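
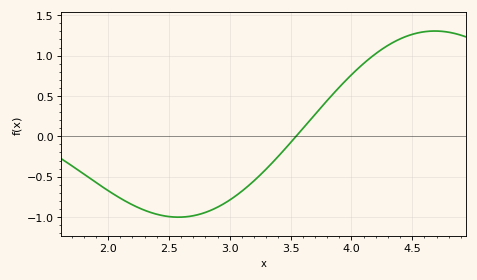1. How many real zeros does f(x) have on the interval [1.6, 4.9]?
1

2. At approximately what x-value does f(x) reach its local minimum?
2.6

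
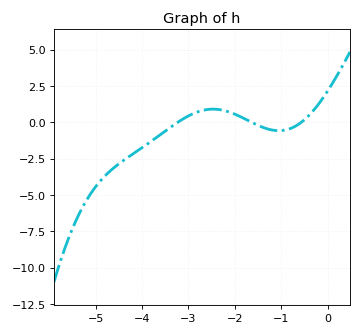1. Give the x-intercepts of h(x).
-3.2, -1.6, -0.6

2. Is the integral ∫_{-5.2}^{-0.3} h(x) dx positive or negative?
negative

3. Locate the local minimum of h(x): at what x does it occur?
-1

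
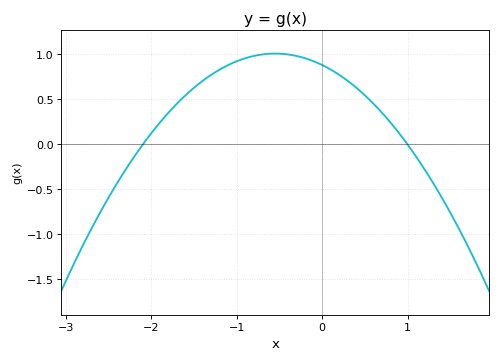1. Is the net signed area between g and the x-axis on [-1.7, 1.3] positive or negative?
positive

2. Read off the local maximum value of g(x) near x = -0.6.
1.01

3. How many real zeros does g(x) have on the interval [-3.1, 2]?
2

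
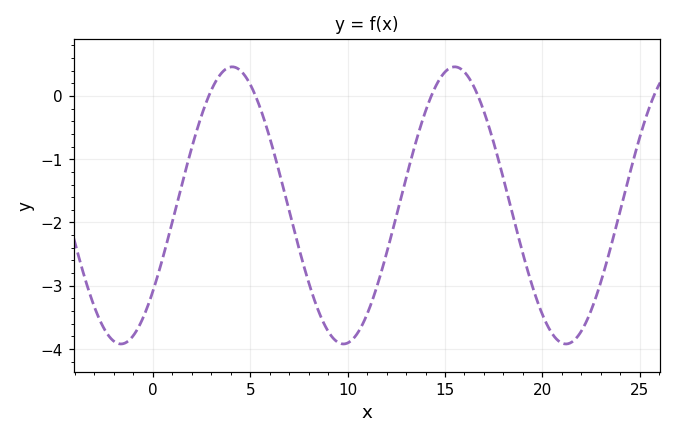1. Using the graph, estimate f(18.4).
-1.8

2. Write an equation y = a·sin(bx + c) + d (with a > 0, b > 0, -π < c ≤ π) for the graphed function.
y = 2.19sin(0.55x - 0.67) - 1.73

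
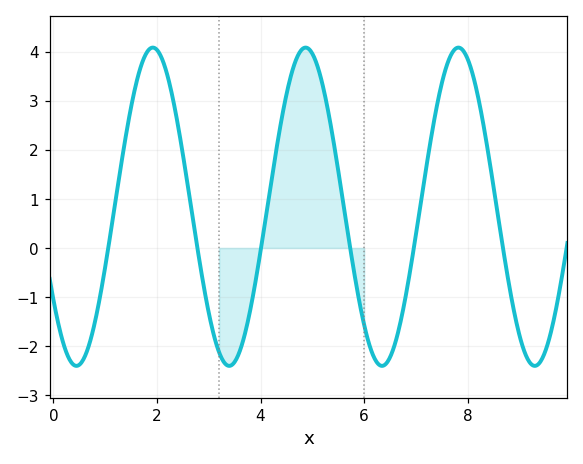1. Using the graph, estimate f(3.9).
-0.7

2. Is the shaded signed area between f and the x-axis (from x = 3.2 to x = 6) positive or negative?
positive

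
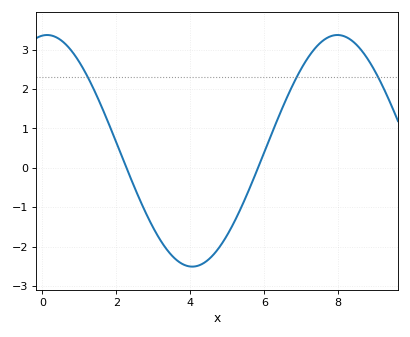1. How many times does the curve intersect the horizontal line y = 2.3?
3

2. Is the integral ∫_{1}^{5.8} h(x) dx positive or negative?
negative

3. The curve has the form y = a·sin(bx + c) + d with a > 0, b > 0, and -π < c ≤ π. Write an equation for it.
y = 2.94sin(0.8x + 1.5) + 0.43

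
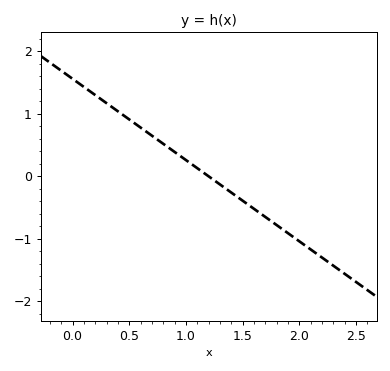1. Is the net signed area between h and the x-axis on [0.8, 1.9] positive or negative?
negative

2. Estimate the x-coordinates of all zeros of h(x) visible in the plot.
1.2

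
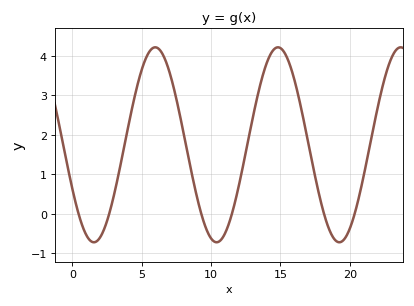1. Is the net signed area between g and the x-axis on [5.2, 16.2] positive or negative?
positive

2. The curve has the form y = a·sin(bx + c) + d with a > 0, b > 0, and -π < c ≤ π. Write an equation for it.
y = 2.47sin(0.71x - 2.7) + 1.75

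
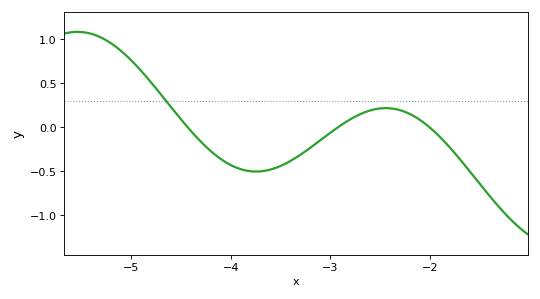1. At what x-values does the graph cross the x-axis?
-4.4, -2.9, -2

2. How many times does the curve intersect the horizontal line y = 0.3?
1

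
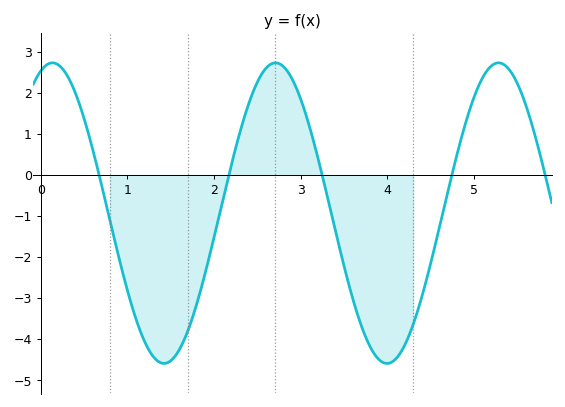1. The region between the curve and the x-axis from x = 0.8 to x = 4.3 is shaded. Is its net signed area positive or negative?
negative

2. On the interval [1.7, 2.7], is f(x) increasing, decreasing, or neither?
increasing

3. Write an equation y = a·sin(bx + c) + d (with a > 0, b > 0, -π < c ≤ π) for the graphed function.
y = 3.66sin(2.4x + 1.2) - 0.93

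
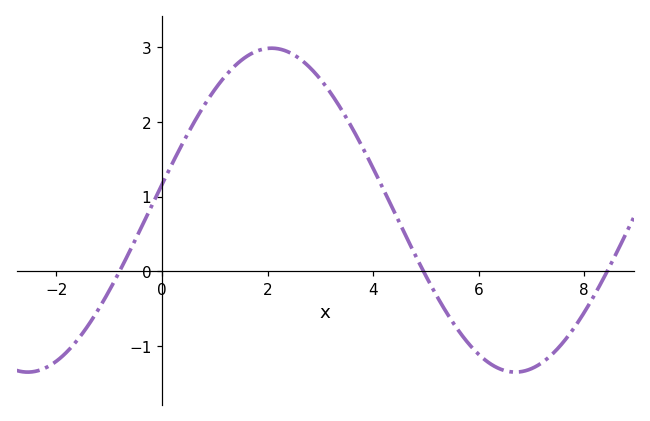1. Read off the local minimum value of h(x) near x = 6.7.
-1.35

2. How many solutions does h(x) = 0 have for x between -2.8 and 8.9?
3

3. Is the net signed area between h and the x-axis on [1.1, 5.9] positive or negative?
positive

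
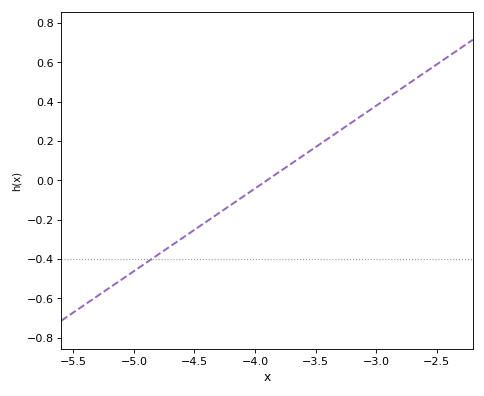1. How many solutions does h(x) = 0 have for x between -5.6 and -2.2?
1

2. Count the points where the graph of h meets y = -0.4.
1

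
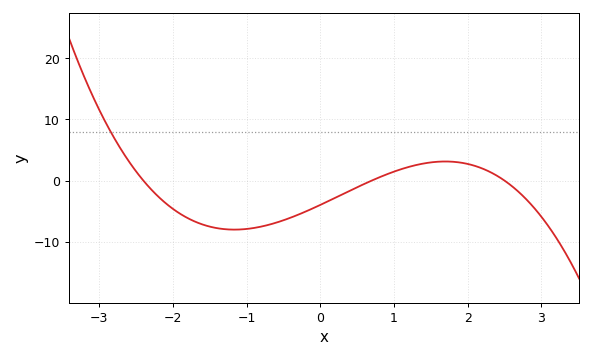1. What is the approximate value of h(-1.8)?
-6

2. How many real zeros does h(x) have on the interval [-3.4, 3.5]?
3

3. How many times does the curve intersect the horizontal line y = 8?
1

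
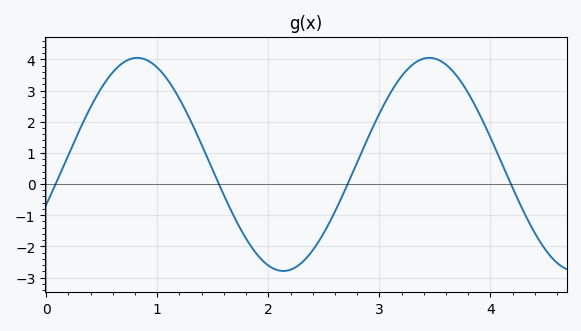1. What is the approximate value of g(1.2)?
2.74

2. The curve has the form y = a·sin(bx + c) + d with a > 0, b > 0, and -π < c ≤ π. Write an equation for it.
y = 3.42sin(2.39x - 0.39) + 0.63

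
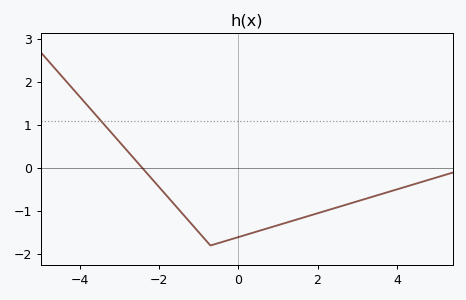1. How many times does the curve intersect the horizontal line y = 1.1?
1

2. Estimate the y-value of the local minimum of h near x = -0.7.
-1.8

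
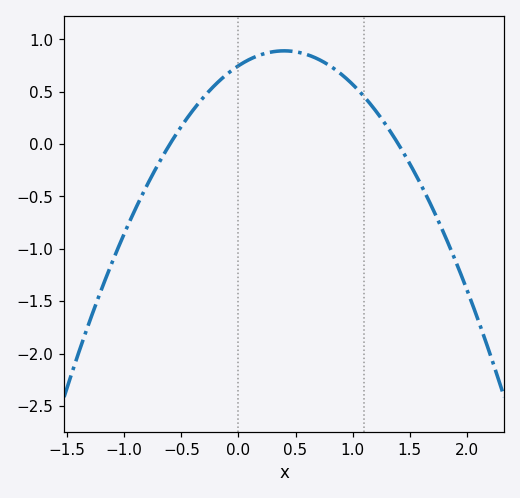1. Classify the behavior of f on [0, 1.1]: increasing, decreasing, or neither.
neither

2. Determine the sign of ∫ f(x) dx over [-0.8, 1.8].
positive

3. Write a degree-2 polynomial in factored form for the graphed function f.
y = -0.89(x + 0.6)(x - 1.4)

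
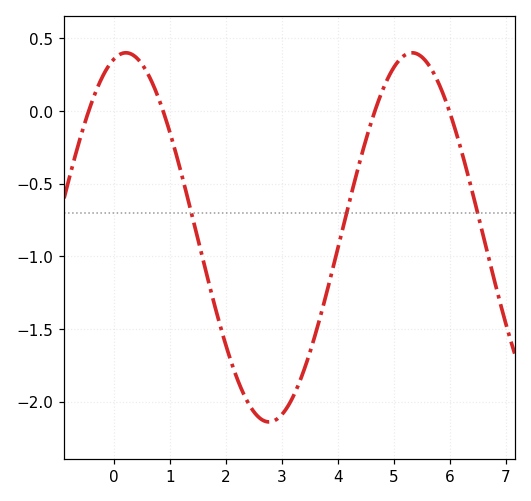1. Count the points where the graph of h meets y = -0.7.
3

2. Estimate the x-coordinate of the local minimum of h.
2.77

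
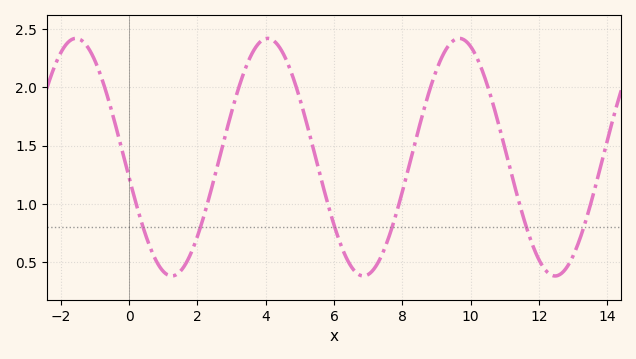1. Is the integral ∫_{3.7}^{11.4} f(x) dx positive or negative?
positive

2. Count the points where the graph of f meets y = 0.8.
6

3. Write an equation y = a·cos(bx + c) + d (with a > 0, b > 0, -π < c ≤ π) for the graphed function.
y = 1.02cos(1.1x + 1.7) + 1.4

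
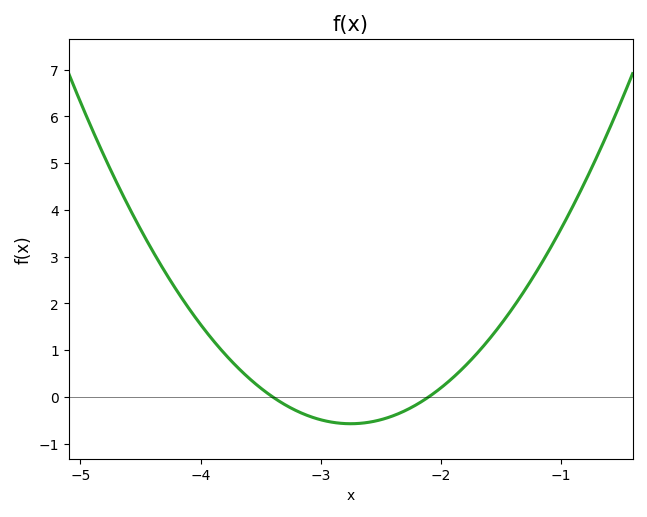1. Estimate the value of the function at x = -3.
-0.49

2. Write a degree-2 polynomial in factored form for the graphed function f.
y = 1.36(x + 3.4)(x + 2.1)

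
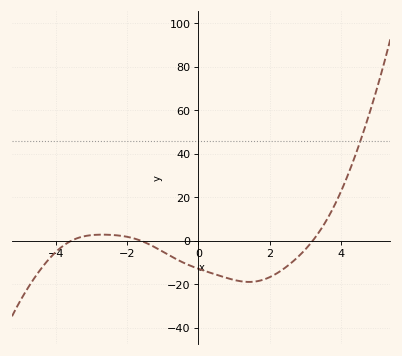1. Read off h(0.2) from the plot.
-14.1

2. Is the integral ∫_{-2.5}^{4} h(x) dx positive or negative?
negative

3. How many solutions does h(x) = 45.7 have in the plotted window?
1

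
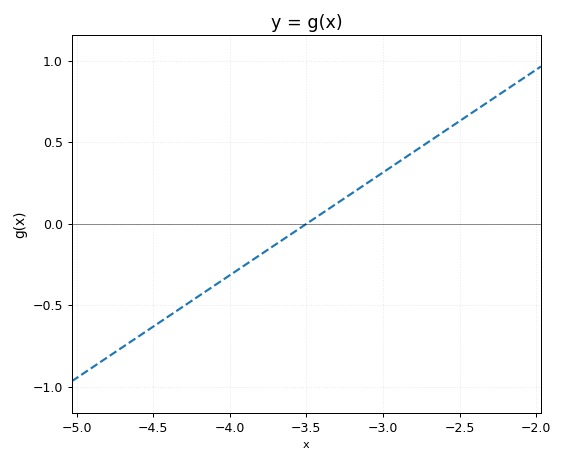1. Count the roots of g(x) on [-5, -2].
1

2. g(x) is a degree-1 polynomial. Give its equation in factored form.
y = 0.63(x + 3.5)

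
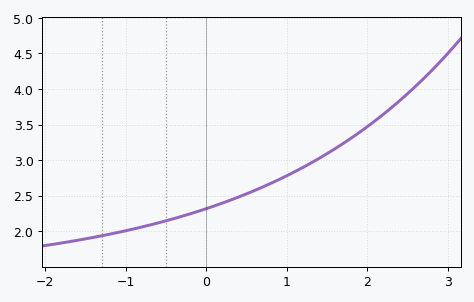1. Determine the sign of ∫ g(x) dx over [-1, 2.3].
positive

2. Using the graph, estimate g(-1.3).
1.94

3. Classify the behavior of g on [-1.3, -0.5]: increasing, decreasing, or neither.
increasing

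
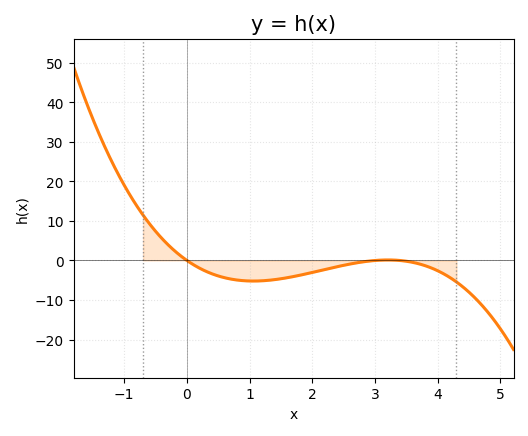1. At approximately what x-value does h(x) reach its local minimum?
1.1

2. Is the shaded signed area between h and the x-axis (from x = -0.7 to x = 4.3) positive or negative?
negative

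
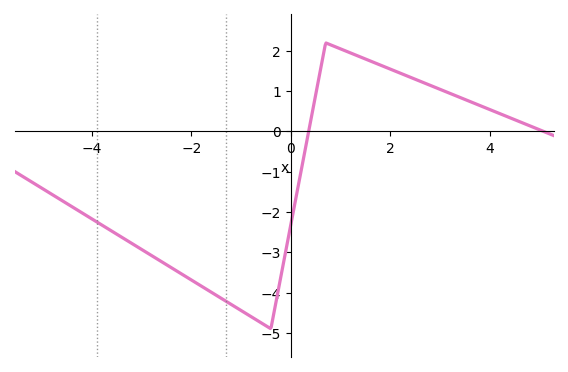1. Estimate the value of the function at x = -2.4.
-3.38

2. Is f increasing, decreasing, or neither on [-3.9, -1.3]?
decreasing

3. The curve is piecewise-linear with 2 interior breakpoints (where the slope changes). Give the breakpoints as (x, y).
(-0.4, -4.9); (0.7, 2.2)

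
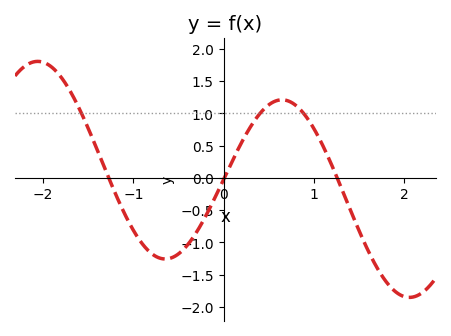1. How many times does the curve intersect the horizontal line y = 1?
3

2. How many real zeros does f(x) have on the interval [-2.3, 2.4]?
3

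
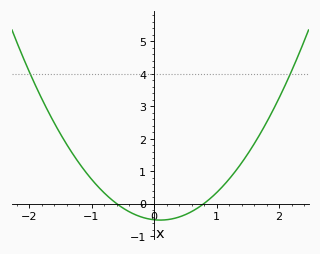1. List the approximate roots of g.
-0.6, 0.8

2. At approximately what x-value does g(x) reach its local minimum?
0.1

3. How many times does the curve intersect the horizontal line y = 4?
2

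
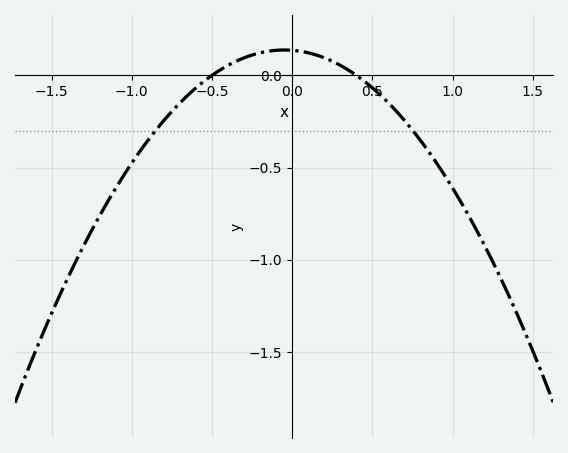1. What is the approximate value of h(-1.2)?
-0.75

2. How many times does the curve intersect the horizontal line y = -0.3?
2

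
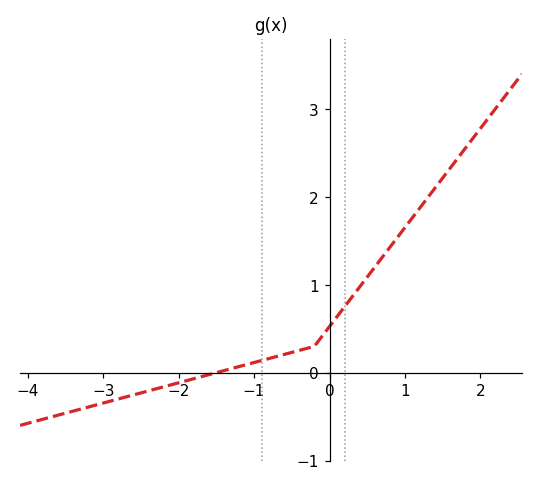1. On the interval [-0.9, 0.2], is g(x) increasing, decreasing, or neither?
increasing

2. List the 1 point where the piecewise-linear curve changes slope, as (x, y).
(-0.2, 0.3)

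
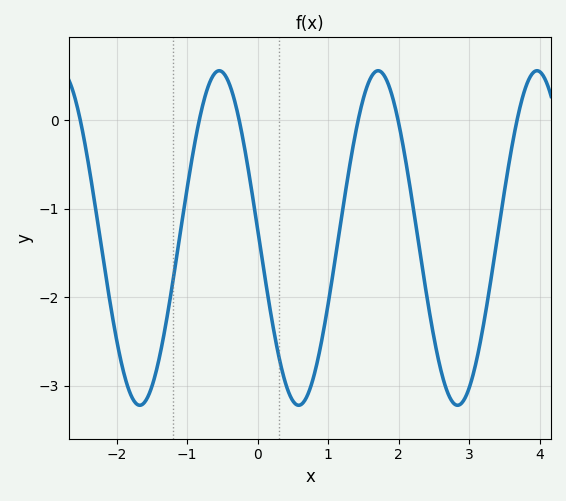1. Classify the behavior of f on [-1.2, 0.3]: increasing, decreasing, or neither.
neither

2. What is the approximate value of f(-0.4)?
0.408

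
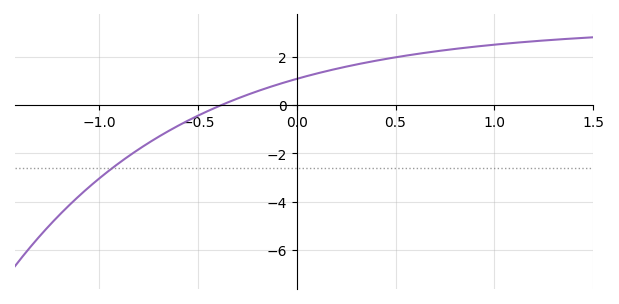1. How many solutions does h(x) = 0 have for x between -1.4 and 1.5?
1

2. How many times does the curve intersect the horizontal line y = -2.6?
1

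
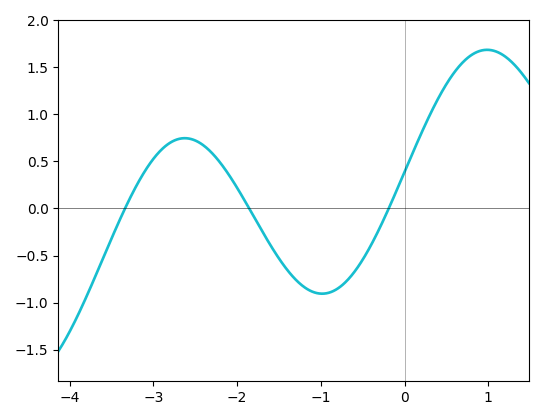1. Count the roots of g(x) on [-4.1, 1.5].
3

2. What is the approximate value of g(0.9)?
1.65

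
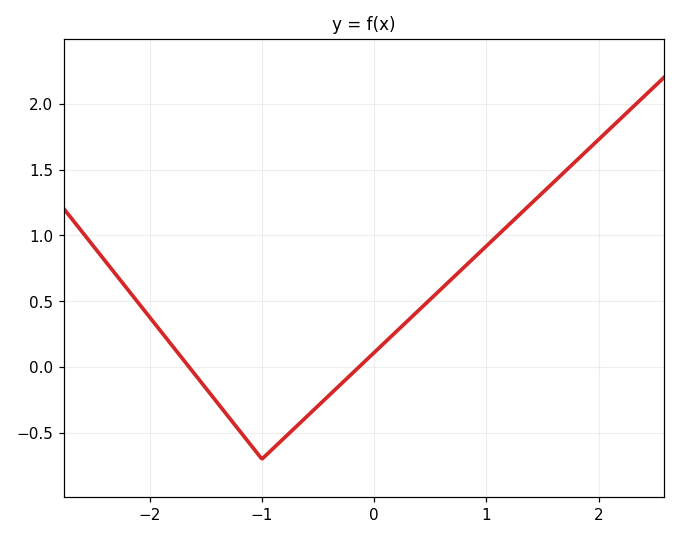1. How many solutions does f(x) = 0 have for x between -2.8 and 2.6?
2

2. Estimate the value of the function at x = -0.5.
-0.3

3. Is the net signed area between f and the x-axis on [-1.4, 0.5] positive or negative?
negative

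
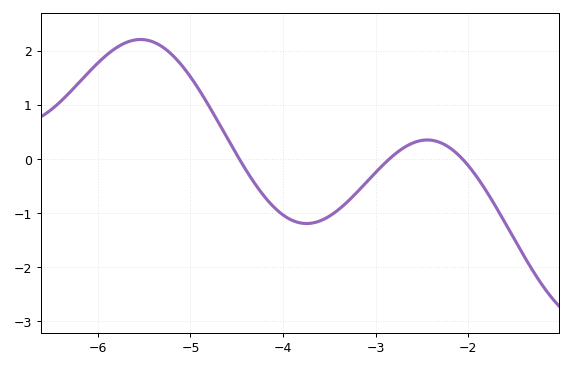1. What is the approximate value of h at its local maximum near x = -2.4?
0.3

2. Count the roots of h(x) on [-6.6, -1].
3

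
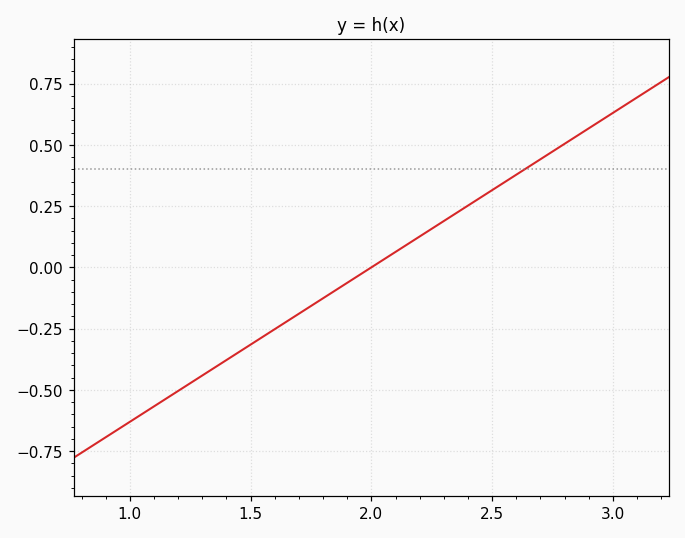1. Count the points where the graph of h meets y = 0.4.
1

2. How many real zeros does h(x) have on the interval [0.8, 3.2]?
1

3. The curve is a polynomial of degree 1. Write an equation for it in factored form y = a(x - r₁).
y = 0.63(x - 2)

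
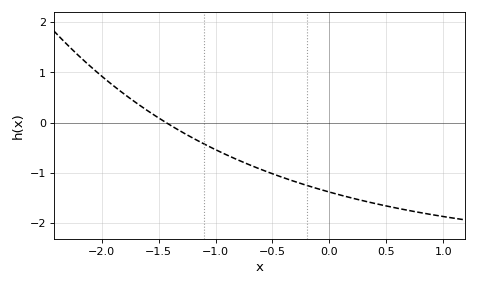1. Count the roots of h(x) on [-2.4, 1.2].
1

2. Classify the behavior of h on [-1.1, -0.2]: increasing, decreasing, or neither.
decreasing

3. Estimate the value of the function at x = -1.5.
0.094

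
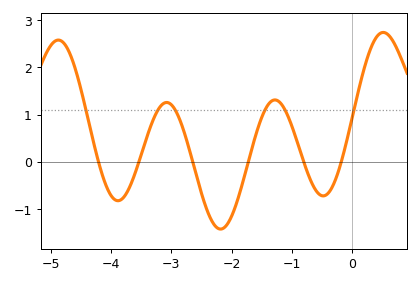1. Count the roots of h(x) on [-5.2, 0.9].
6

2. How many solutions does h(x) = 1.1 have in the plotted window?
6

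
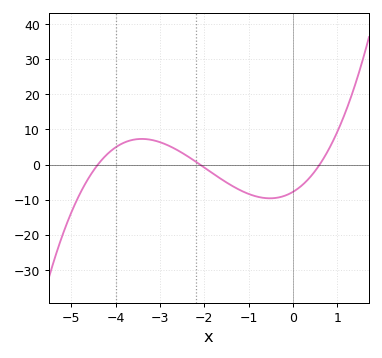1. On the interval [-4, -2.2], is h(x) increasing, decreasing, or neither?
neither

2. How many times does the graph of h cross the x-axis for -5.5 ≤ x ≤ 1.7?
3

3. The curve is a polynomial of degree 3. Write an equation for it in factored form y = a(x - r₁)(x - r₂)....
y = 1.4(x + 4.4)(x + 2.1)(x - 0.6)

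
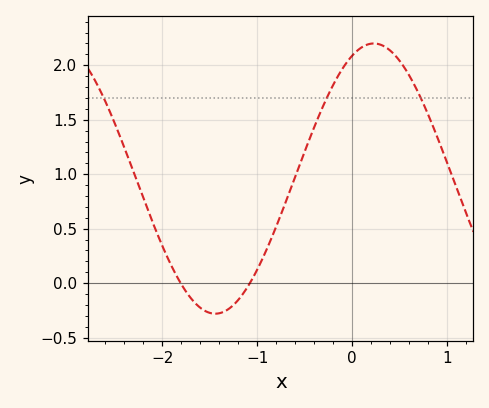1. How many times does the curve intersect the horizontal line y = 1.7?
3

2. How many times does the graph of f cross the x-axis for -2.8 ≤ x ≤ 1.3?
2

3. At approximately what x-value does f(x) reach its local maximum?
0.23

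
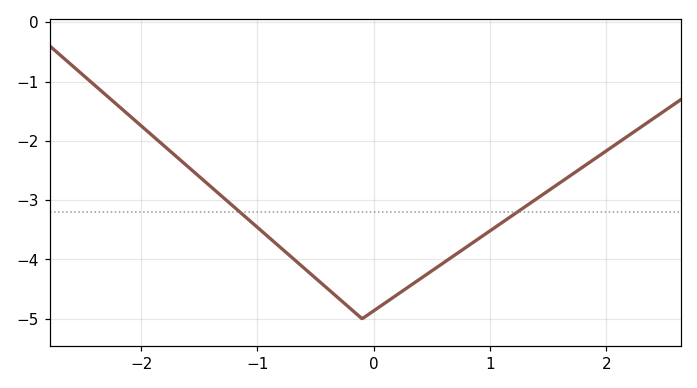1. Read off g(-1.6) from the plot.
-2.4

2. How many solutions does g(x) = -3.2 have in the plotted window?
2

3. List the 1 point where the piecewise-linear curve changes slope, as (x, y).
(-0.1, -5)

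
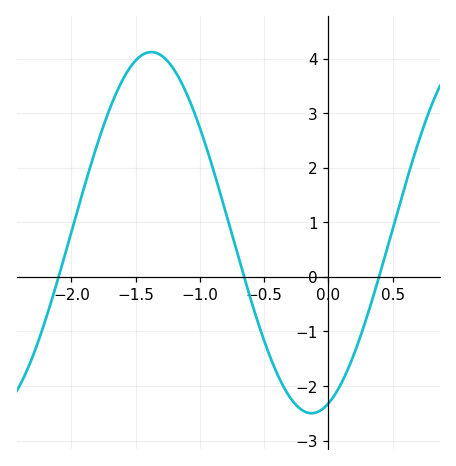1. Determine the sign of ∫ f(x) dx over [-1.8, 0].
positive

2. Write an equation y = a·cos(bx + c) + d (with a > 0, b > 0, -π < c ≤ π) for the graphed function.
y = 3.31cos(2.52x - 2.81) + 0.81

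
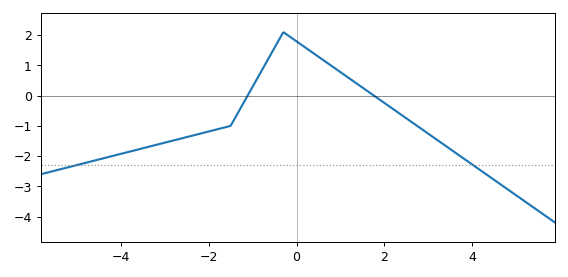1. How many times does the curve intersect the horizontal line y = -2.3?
2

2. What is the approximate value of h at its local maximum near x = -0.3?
2.1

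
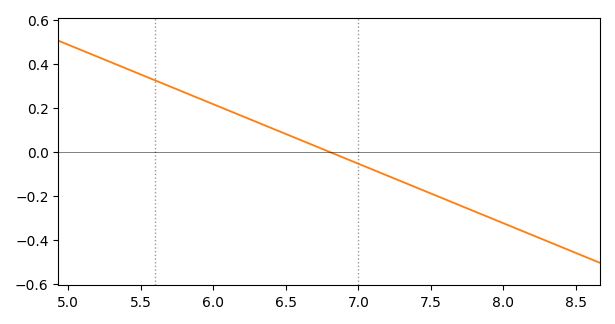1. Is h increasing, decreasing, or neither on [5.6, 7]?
decreasing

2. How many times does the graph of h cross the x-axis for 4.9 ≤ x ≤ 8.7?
1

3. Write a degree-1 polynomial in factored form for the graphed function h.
y = -0.27(x - 6.8)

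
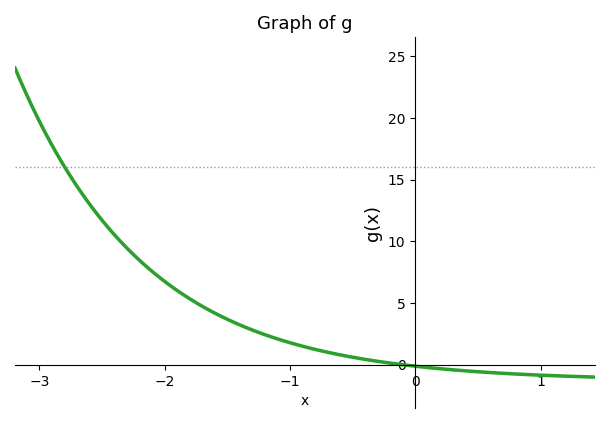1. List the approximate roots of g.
-0.1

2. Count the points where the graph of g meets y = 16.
1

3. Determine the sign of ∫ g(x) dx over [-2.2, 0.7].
positive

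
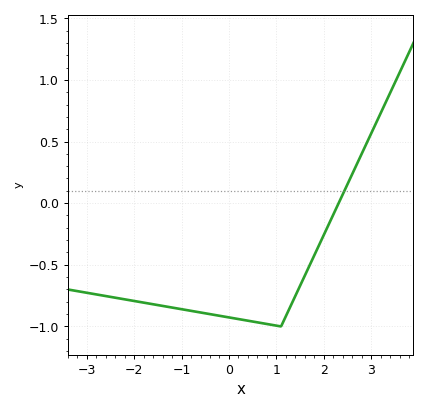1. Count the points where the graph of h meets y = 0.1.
1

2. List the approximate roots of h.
2.3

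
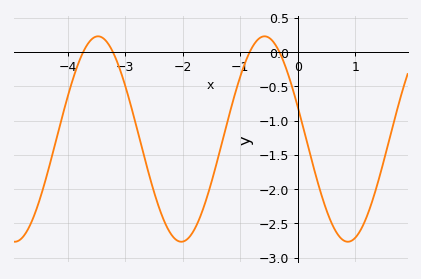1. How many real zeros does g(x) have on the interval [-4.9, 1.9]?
4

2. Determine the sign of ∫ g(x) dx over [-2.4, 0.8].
negative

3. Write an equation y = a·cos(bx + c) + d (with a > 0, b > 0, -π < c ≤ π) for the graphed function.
y = 1.5cos(2.17x + 1.25) - 1.27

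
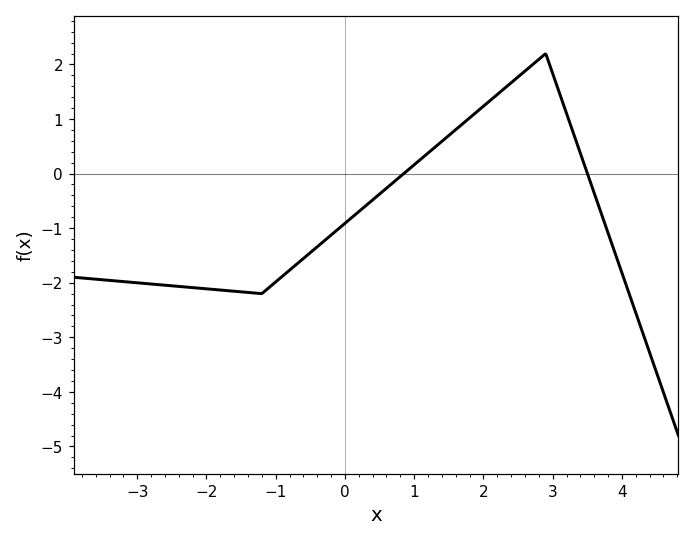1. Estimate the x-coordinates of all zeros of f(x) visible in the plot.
0.8, 3.6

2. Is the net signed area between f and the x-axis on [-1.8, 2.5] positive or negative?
negative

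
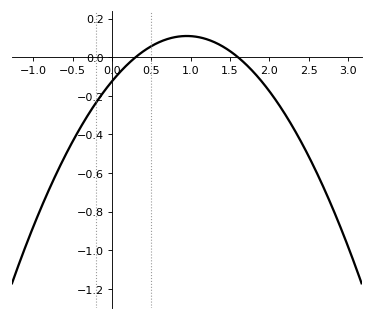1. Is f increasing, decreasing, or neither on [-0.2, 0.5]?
increasing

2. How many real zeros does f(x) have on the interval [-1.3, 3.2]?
2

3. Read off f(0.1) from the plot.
-0.08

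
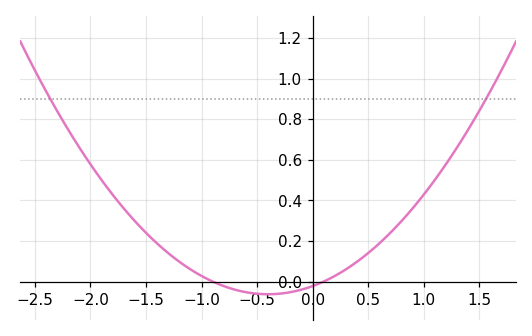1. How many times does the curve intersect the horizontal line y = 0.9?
2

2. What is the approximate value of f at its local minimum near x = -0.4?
-0.062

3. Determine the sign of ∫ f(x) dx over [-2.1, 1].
positive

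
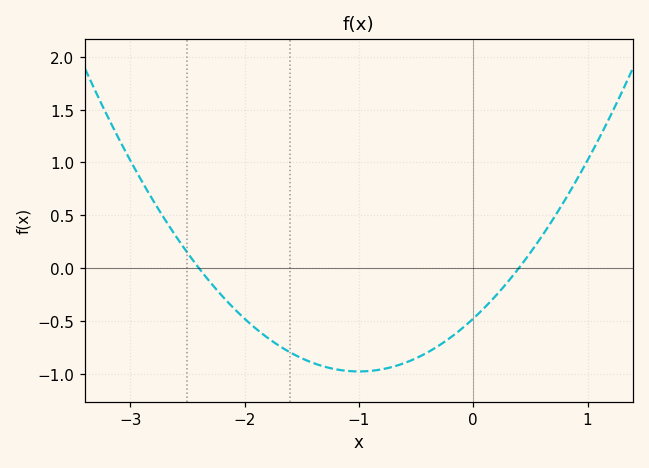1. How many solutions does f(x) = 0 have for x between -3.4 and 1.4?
2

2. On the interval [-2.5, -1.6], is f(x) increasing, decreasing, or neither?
decreasing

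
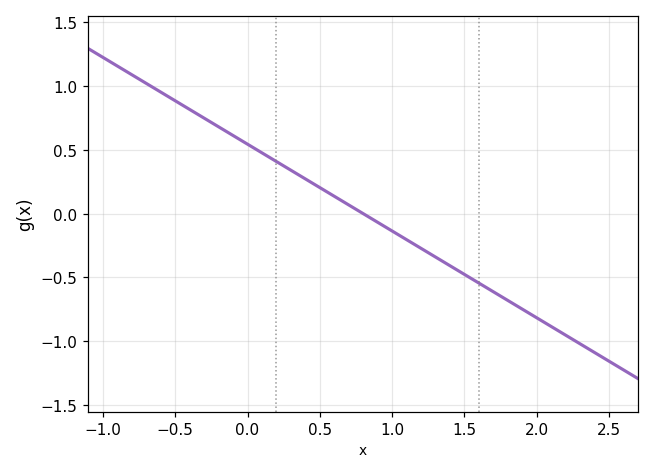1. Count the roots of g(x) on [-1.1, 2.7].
1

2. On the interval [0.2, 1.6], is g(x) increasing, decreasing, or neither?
decreasing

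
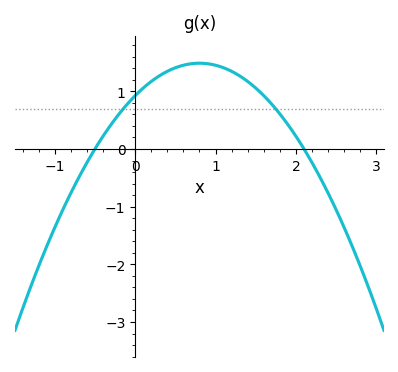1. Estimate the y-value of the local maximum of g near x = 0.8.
1.5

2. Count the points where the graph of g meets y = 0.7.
2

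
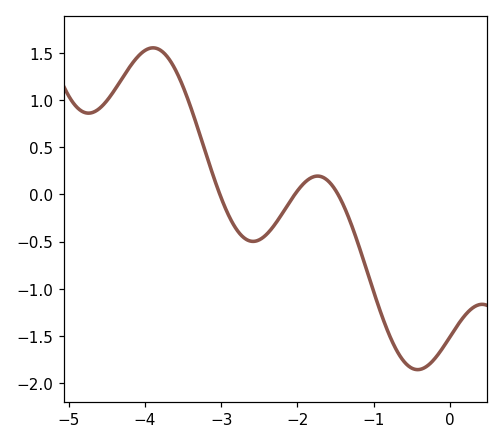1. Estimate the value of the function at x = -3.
-0.038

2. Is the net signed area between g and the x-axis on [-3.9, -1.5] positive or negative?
positive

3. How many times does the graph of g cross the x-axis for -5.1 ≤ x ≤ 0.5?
3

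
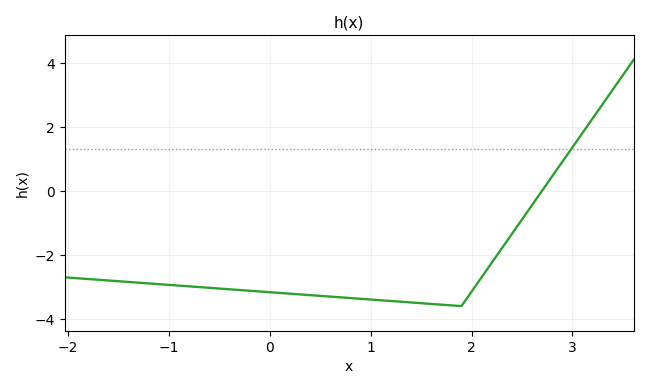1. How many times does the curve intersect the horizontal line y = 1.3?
1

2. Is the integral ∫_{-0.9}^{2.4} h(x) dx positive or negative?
negative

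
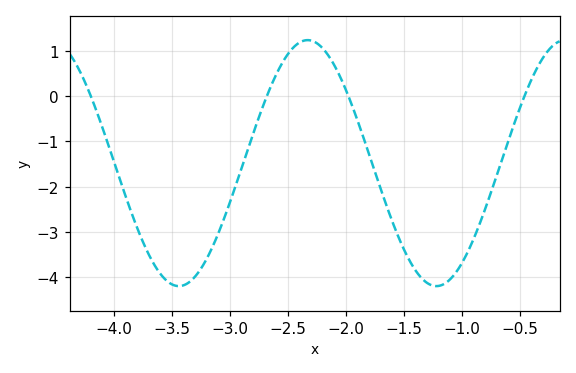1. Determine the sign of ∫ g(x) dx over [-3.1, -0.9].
negative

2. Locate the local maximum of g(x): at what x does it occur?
-2.33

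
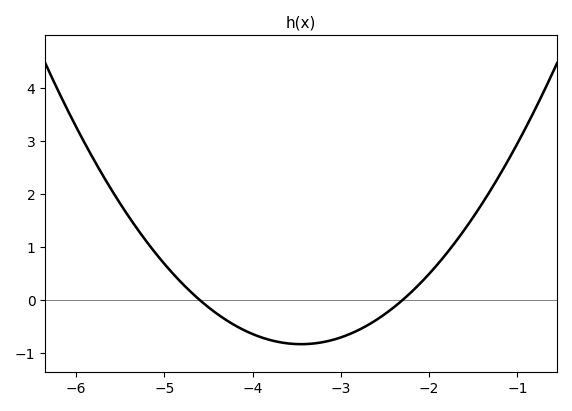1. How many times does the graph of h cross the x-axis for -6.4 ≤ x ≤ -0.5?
2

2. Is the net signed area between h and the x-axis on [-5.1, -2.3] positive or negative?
negative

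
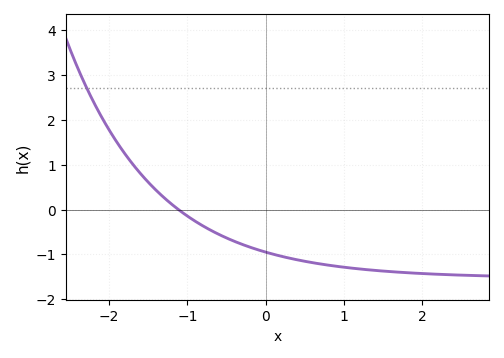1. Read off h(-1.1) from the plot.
0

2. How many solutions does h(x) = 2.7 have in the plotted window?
1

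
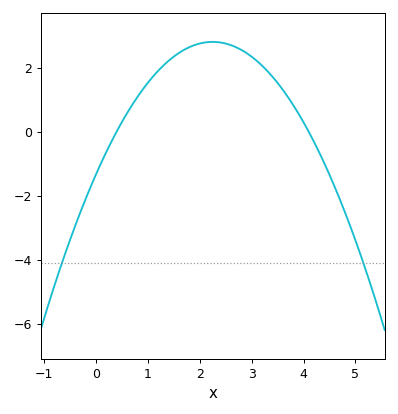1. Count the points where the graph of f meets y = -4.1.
2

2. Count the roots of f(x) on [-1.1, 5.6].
2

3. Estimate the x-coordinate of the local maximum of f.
2.25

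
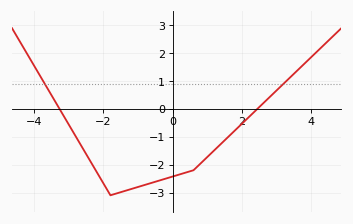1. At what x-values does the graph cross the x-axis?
-3.27, 2.44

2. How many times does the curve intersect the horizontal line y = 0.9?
2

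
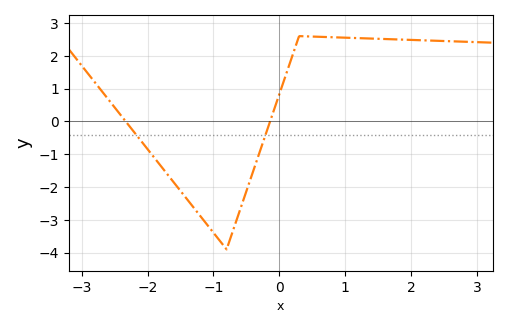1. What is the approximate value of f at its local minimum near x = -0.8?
-3.9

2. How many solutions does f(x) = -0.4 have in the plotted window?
2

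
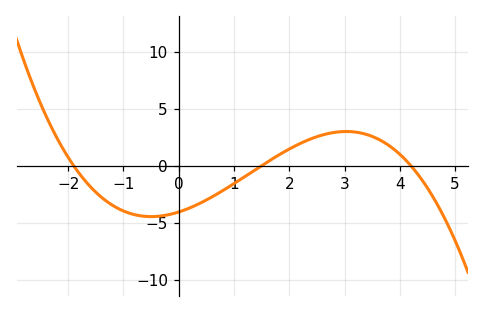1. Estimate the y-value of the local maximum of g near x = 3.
3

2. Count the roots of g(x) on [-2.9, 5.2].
3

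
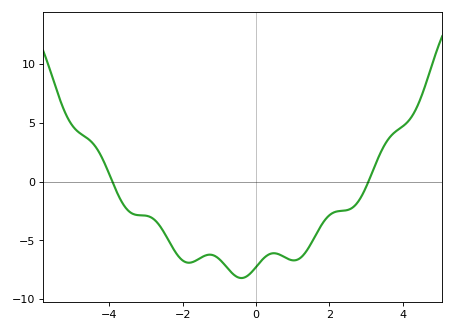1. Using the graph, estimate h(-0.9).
-7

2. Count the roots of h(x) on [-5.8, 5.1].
2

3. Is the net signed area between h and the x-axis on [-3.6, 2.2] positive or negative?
negative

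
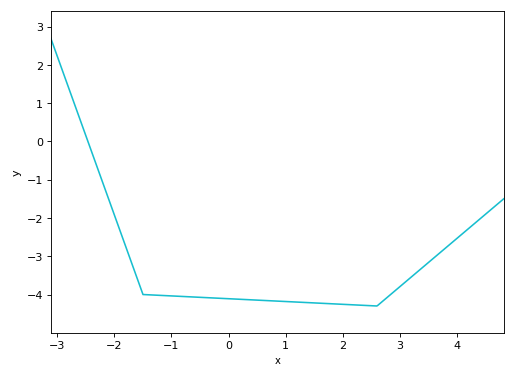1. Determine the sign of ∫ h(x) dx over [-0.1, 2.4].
negative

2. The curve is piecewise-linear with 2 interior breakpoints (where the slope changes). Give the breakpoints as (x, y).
(-1.5, -4); (2.6, -4.3)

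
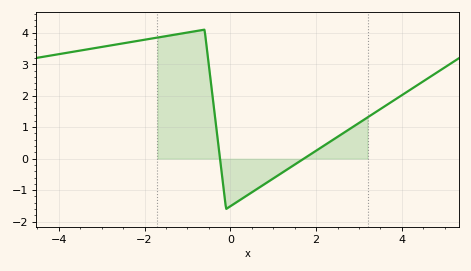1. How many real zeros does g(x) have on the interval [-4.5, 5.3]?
2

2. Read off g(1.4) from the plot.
-0.277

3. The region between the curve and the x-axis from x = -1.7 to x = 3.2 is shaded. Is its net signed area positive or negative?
positive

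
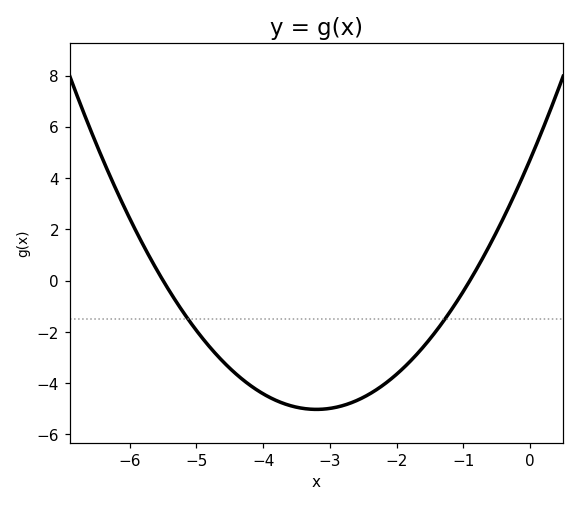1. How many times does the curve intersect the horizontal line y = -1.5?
2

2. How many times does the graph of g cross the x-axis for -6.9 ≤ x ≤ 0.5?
2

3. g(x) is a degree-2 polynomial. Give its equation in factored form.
y = 0.95(x + 5.5)(x + 0.9)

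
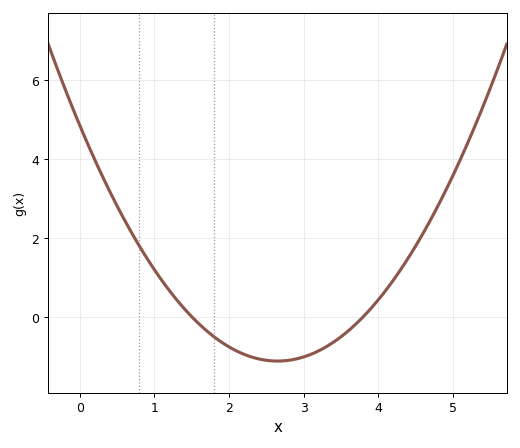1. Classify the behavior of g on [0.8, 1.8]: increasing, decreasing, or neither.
decreasing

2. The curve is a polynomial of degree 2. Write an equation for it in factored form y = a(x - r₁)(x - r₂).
y = 0.85(x - 1.5)(x - 3.8)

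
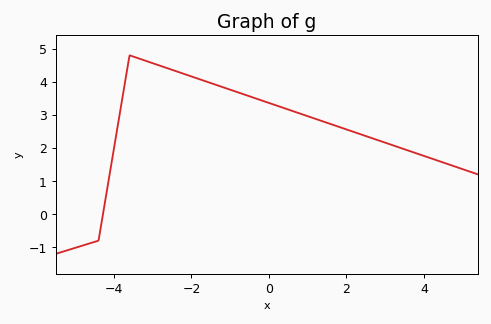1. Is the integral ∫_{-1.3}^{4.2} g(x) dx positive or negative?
positive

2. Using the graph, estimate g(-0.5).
3.56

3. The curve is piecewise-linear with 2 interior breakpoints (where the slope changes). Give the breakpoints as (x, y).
(-4.4, -0.8); (-3.6, 4.8)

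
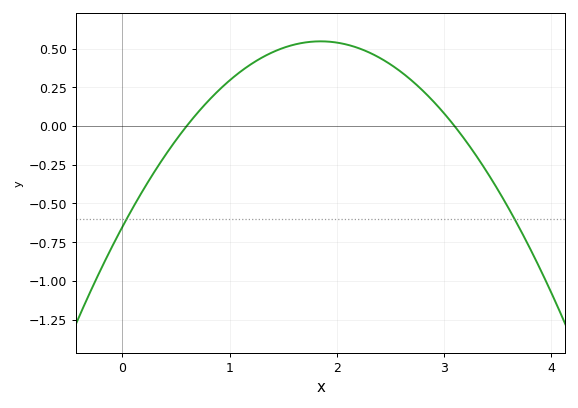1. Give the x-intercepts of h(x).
0.6, 3.1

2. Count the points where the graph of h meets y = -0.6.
2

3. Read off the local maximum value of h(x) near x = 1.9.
0.55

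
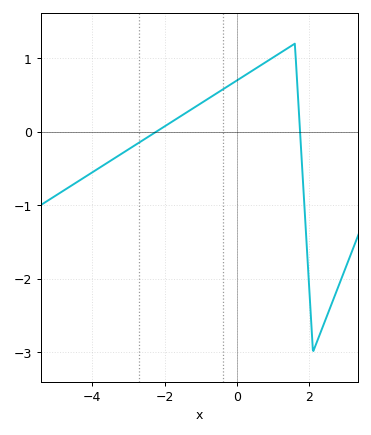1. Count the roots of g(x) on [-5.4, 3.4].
2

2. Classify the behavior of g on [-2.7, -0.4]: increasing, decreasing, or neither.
increasing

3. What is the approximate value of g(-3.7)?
-0.5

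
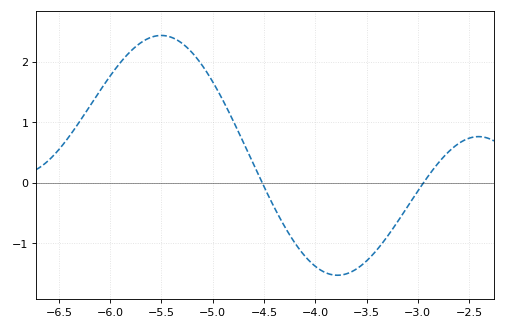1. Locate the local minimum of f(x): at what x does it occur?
-3.78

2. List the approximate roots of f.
-4.52, -2.95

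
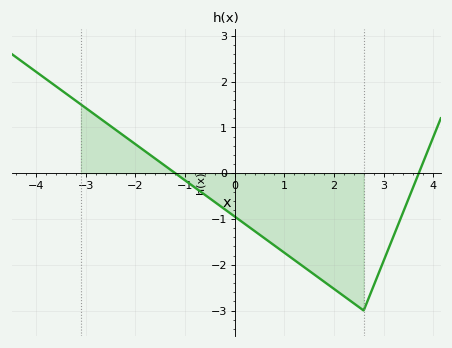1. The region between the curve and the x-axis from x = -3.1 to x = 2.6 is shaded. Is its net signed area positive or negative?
negative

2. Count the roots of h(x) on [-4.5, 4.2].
2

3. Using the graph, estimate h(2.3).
-2.76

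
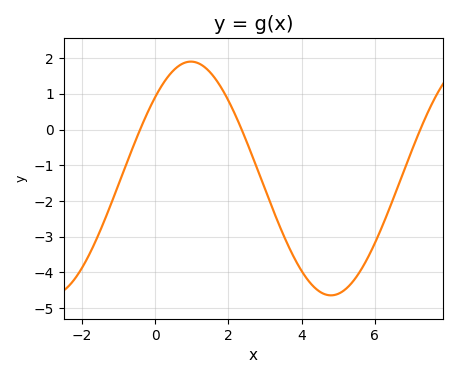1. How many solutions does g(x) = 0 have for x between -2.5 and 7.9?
3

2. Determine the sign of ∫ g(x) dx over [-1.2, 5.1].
negative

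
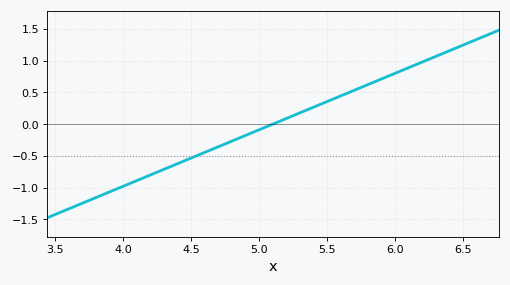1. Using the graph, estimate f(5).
-0.1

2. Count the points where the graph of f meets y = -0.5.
1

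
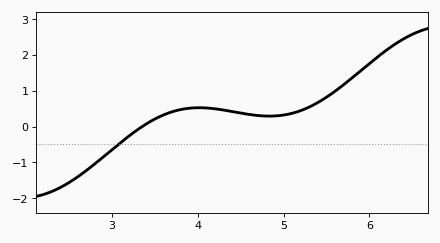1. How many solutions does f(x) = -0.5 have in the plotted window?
1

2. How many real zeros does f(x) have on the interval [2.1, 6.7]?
1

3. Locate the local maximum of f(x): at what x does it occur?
4.01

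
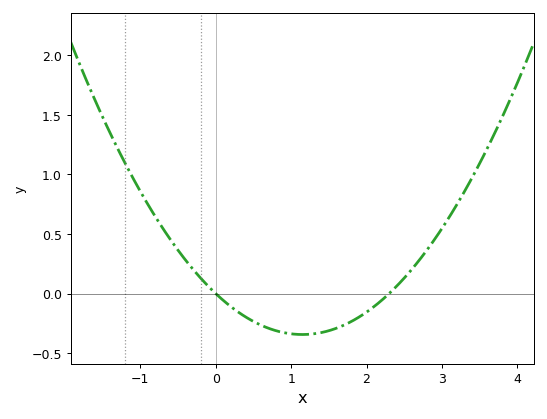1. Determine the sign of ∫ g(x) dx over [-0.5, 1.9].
negative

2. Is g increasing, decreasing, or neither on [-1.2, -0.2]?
decreasing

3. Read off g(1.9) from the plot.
-0.198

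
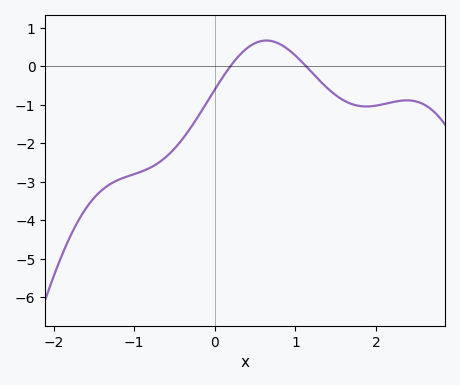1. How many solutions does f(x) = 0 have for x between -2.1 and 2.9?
2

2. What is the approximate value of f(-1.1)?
-2.9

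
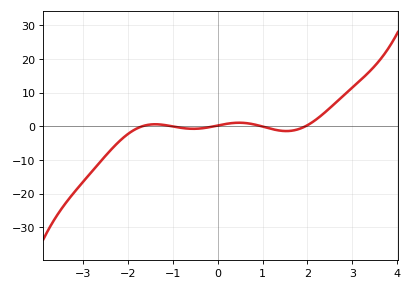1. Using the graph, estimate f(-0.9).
0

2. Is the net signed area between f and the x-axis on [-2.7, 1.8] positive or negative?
negative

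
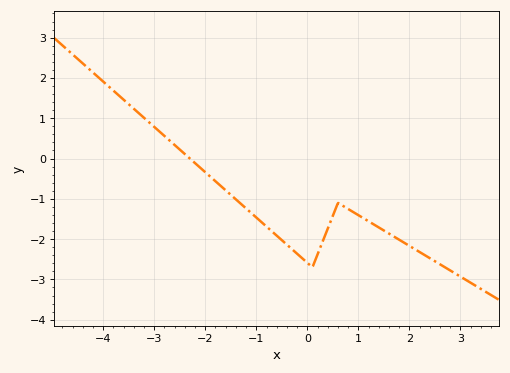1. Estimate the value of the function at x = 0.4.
-1.74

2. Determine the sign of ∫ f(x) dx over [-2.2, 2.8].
negative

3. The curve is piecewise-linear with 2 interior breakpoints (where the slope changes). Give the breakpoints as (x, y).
(0.1, -2.7); (0.6, -1.1)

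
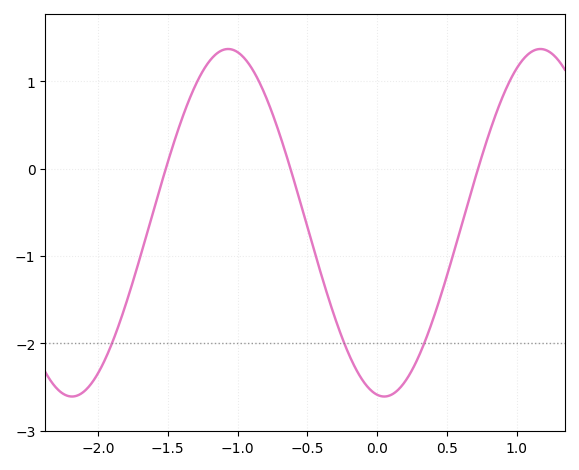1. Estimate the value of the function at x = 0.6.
-0.7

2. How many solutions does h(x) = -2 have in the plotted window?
3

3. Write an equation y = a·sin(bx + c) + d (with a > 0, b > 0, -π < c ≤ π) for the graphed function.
y = 1.99sin(2.8x - 1.7) - 0.62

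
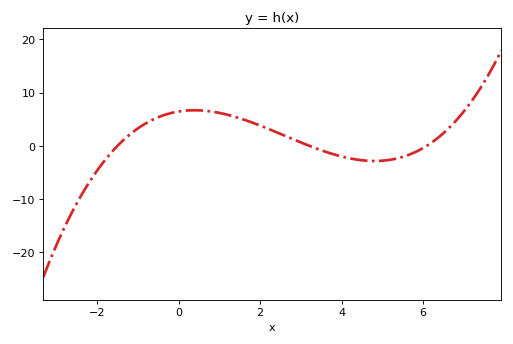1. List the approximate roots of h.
-1.6, 3.2, 6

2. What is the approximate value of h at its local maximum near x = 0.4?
7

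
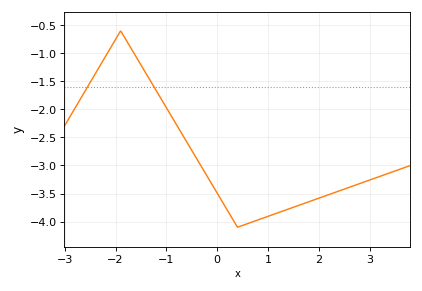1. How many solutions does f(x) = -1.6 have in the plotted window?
2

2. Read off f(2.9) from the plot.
-3.29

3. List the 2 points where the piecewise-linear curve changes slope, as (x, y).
(-1.9, -0.6); (0.4, -4.1)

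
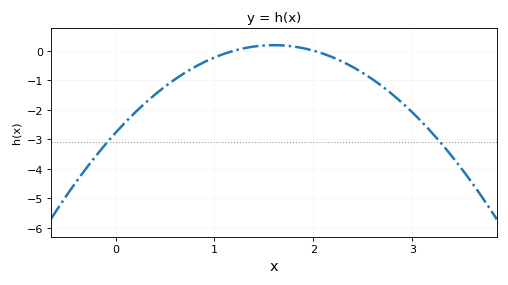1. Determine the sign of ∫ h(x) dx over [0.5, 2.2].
negative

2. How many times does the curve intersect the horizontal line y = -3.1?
2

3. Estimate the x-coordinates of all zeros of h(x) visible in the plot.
1.2, 2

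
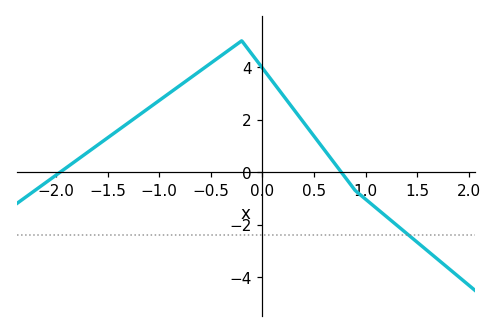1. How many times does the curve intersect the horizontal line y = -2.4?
1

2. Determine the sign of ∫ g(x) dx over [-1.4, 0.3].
positive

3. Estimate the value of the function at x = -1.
2.8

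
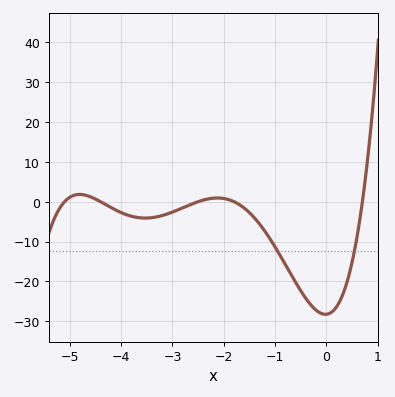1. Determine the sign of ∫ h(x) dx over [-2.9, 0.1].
negative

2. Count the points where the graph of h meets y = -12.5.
2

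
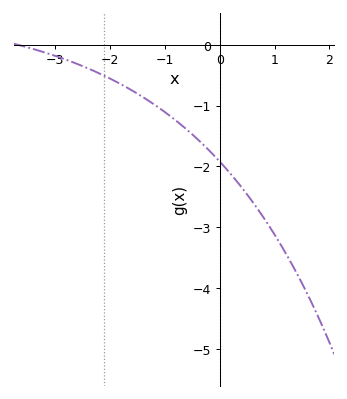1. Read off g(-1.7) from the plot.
-0.699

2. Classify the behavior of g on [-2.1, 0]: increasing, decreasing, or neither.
decreasing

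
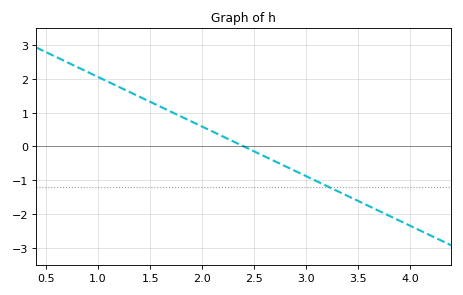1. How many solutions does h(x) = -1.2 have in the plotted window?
1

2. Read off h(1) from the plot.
2.1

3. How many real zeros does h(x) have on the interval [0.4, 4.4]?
1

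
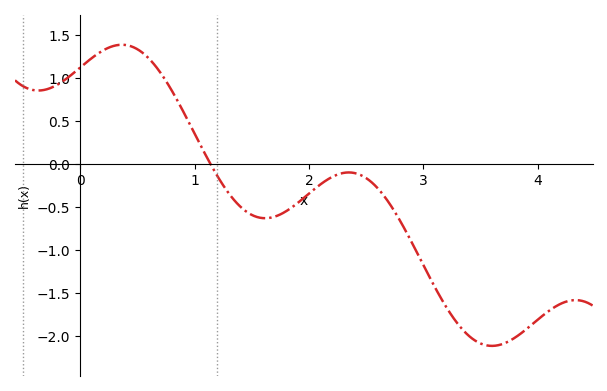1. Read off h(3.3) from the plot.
-1.85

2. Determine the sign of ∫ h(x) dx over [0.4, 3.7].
negative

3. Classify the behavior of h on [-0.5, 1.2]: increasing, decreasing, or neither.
neither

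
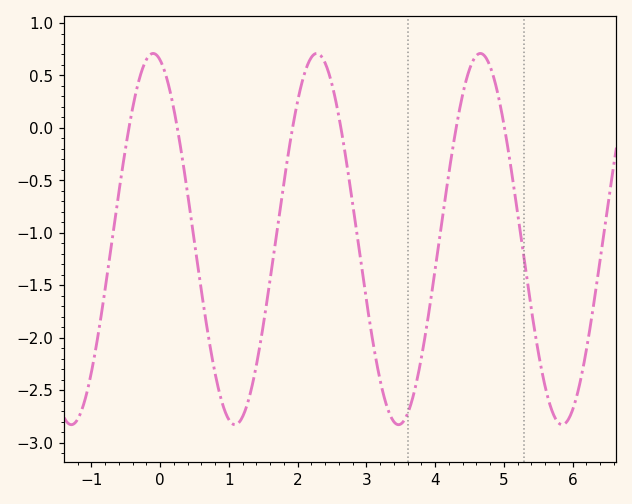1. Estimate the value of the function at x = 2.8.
-0.7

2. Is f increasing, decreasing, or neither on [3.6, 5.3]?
neither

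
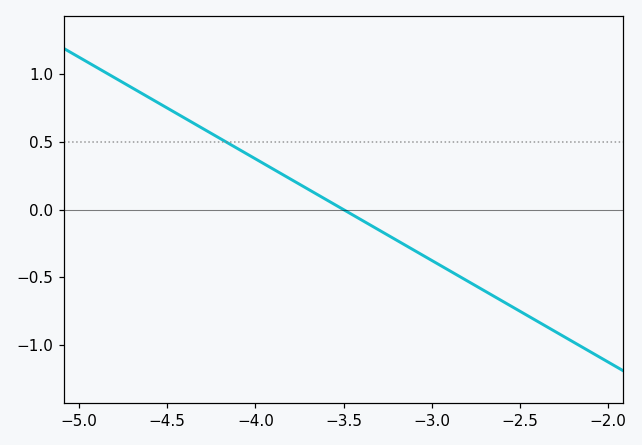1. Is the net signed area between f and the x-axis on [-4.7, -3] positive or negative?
positive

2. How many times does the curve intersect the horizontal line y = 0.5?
1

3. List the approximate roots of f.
-3.5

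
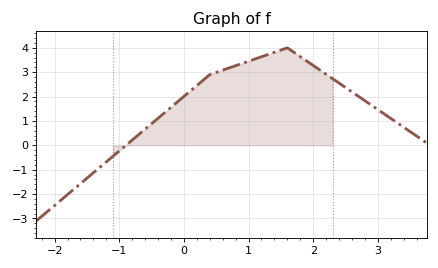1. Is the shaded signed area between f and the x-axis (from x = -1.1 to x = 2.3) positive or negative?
positive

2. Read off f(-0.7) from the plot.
0.4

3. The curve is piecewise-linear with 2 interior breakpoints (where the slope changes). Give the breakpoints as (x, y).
(0.4, 2.9); (1.6, 4)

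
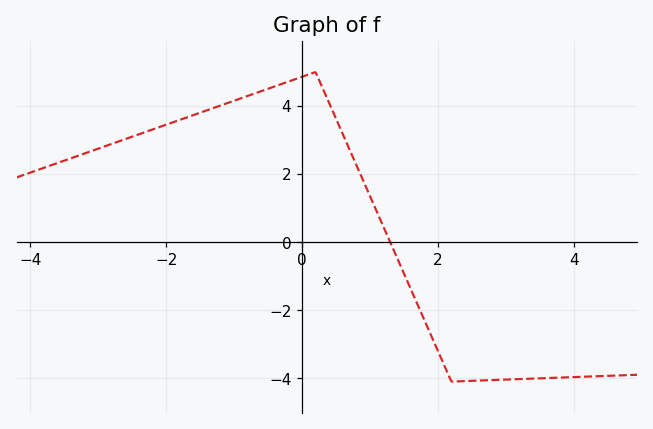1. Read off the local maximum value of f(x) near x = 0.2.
5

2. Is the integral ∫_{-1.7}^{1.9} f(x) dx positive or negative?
positive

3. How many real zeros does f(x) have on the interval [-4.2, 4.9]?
1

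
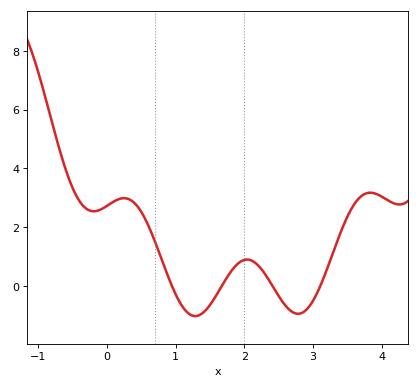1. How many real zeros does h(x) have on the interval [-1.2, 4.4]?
4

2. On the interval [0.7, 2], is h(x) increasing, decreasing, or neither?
neither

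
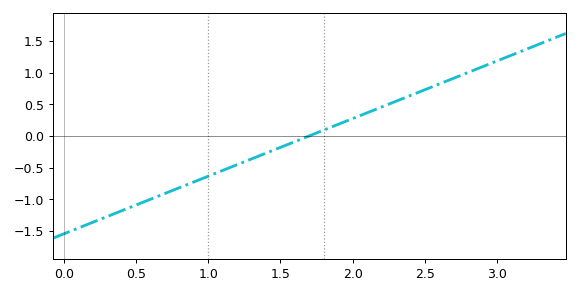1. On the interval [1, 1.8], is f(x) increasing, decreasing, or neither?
increasing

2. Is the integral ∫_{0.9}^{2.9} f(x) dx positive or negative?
positive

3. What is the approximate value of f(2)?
0.273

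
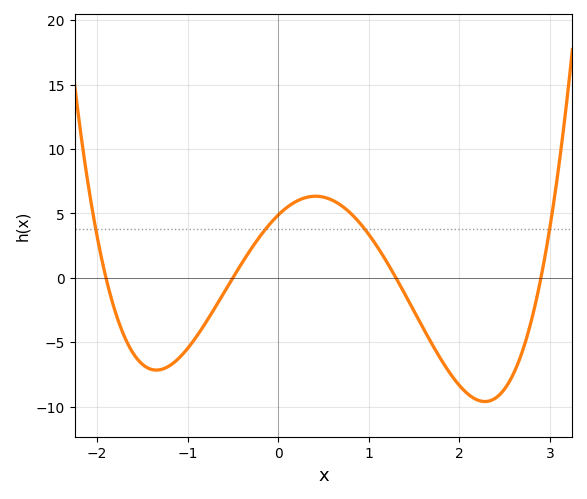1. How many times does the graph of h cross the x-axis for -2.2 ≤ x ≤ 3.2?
4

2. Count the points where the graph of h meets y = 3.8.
4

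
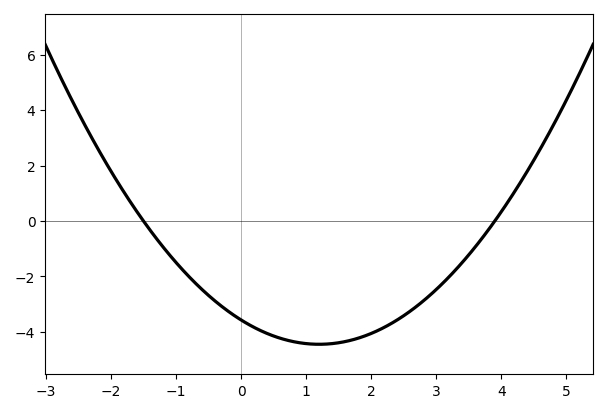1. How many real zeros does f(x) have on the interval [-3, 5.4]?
2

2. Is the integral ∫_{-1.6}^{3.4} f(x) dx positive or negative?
negative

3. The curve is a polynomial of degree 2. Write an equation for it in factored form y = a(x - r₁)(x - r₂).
y = 0.61(x + 1.5)(x - 3.9)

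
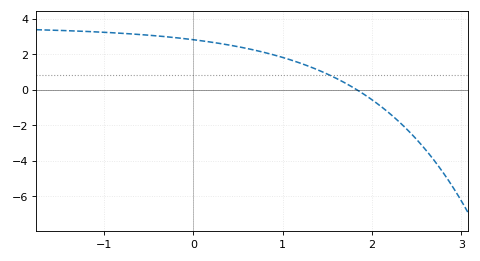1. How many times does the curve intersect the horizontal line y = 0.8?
1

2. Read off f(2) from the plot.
-0.6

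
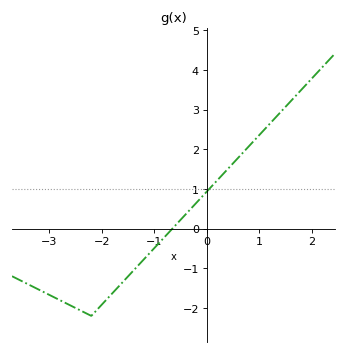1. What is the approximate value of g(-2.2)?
-2.2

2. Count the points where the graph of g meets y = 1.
1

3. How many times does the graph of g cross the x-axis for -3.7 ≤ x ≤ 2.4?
1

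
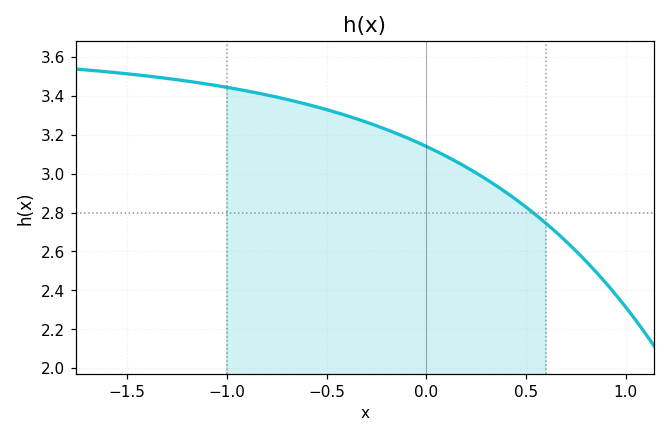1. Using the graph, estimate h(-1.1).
3.46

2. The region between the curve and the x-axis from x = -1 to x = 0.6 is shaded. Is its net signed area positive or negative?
positive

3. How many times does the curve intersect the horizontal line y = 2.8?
1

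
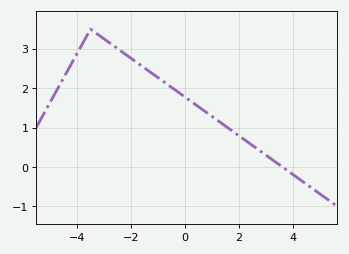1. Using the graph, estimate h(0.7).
1.4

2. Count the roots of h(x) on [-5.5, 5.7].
1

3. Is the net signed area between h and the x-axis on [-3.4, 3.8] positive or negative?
positive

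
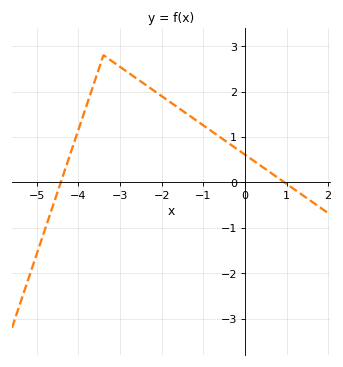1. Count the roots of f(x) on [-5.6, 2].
2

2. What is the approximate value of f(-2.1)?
2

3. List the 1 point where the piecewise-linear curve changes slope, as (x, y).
(-3.4, 2.8)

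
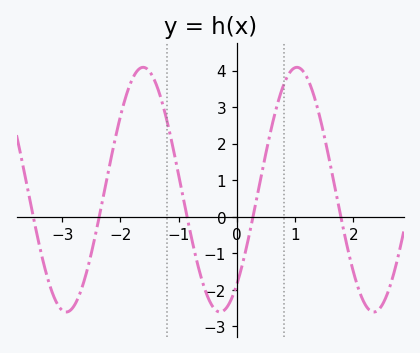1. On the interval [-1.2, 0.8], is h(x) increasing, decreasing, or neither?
neither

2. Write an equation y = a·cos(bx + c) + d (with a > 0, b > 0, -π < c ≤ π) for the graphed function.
y = 3.35cos(2.38x - 2.45) + 0.74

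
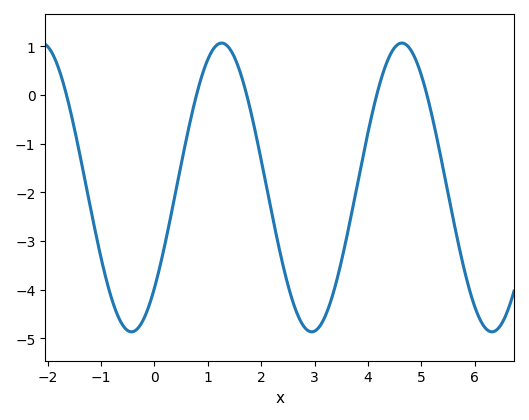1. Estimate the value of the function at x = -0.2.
-4.6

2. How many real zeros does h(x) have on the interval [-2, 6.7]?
5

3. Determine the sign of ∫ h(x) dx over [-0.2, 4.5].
negative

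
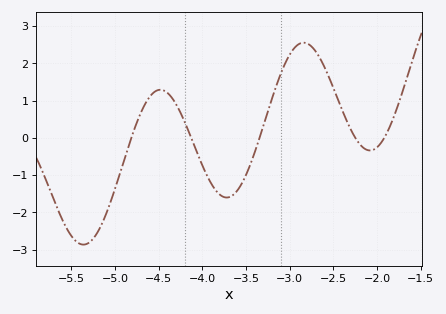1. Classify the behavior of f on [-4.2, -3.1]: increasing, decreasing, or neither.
neither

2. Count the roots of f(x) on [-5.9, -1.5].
5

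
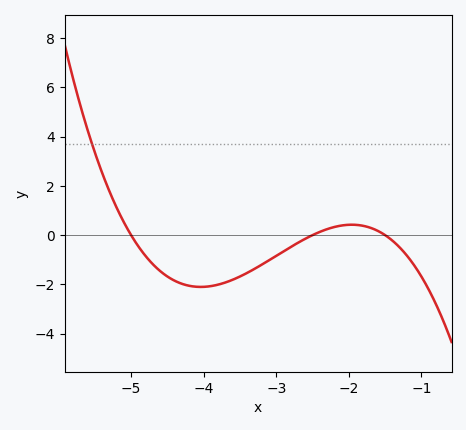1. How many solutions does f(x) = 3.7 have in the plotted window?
1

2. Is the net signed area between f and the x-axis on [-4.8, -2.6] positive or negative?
negative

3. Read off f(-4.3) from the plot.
-2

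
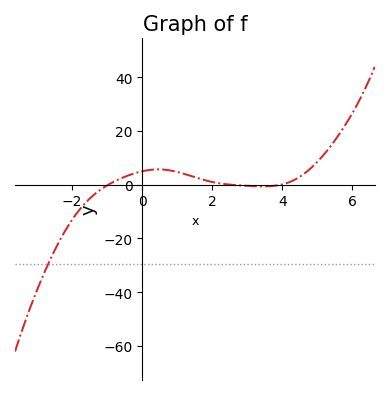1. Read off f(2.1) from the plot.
0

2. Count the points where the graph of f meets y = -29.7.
1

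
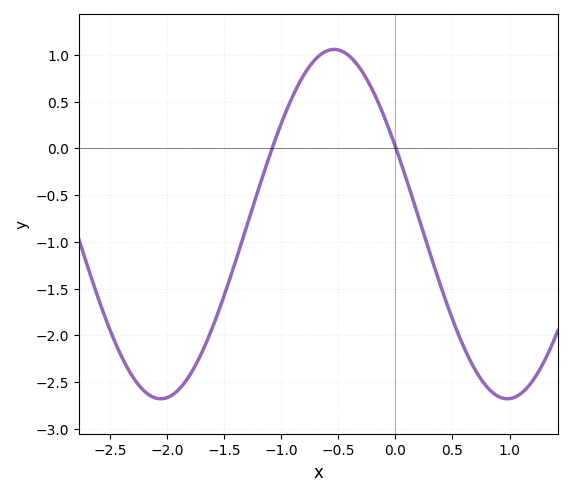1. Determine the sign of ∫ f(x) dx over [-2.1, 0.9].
negative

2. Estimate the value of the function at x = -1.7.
-2.2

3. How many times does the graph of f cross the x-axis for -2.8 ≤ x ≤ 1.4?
2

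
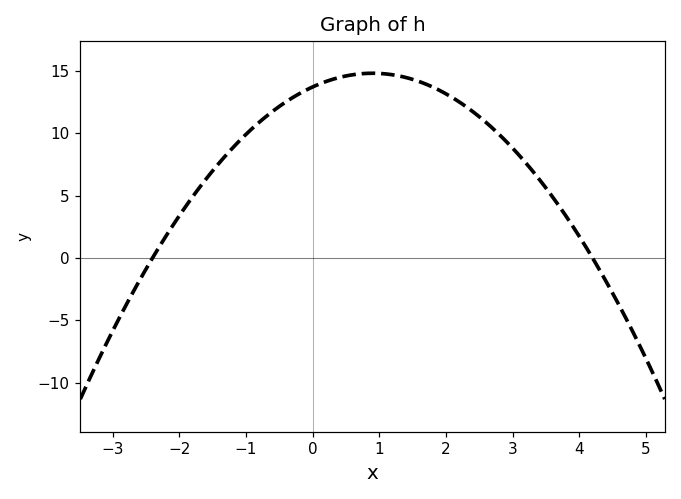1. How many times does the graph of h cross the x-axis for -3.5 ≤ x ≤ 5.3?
2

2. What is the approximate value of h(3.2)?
7.62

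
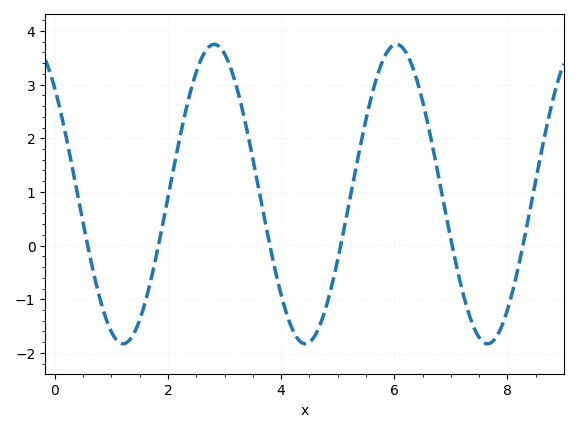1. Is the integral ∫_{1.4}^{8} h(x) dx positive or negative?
positive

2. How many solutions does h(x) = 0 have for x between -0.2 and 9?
6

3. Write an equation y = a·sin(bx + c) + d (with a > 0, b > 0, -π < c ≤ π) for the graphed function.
y = 2.79sin(1.9x + 2.4) + 0.96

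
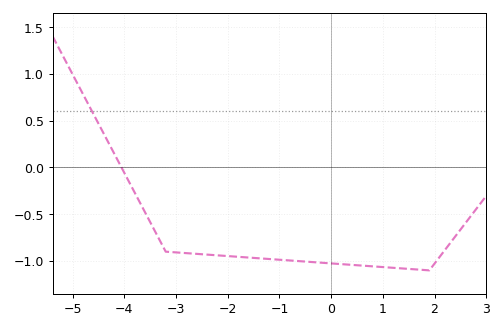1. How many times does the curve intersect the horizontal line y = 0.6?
1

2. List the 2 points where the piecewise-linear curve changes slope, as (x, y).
(-3.2, -0.9); (1.9, -1.1)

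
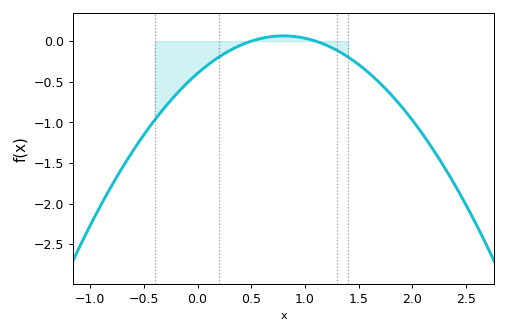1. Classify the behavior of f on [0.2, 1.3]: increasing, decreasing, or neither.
neither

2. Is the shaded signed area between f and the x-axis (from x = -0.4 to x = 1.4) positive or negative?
negative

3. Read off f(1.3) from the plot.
-0.115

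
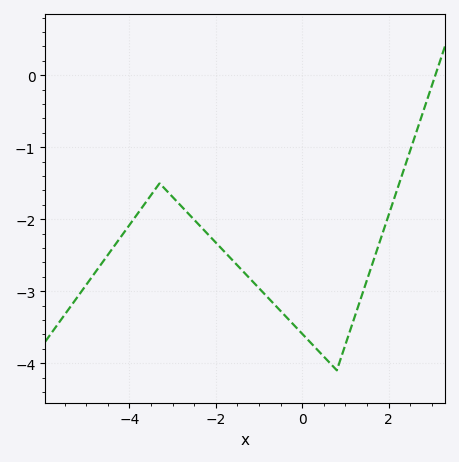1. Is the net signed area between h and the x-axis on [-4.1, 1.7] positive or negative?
negative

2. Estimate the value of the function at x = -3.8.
-1.92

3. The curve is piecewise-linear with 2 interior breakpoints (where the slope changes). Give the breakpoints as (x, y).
(-3.3, -1.5); (0.8, -4.1)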